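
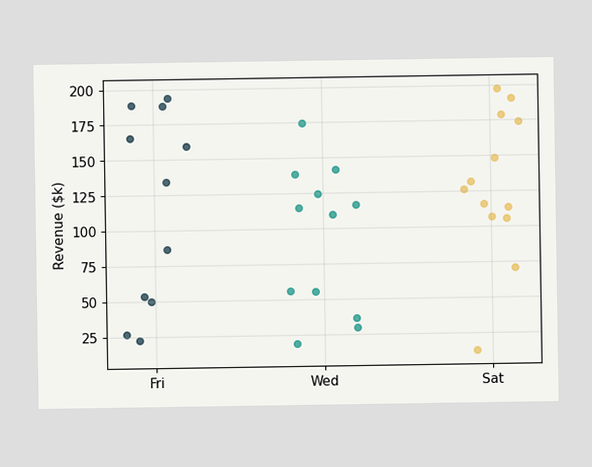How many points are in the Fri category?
Counting the markers in the Fri column gives 11.

11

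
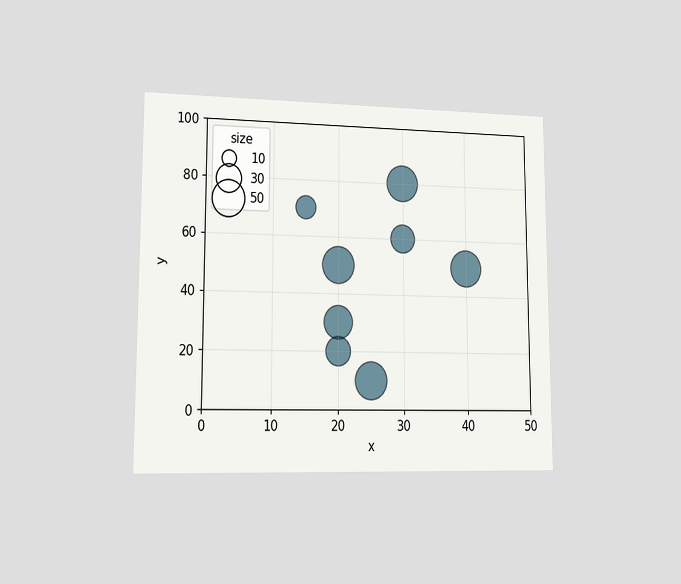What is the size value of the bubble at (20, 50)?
The chart is viewed at a slight angle. Matching the bubble at (20, 50) against the size legend gives 50.

50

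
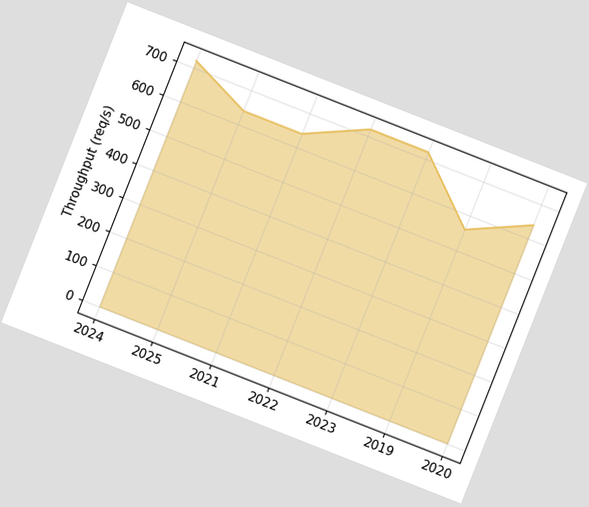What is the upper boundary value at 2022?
720req/s

The chart is tilted about 22° clockwise. At 2022 the upper boundary is at 720req/s.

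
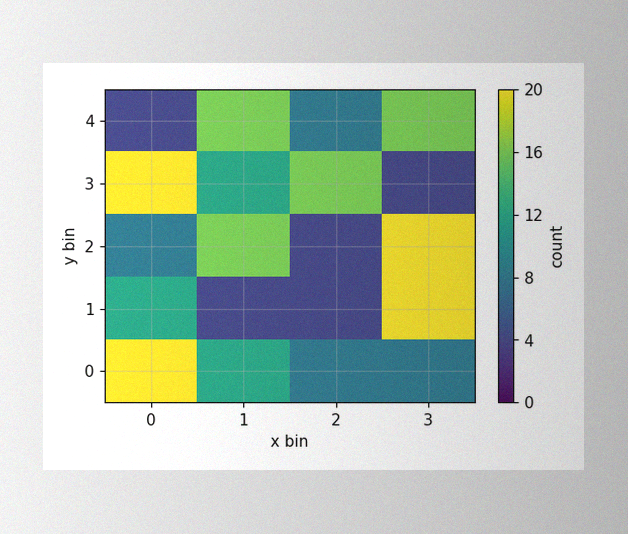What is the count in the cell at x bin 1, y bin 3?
The image has some photo noise and uneven lighting. Matching the cell (1, 3) against the colorbar gives 12.

12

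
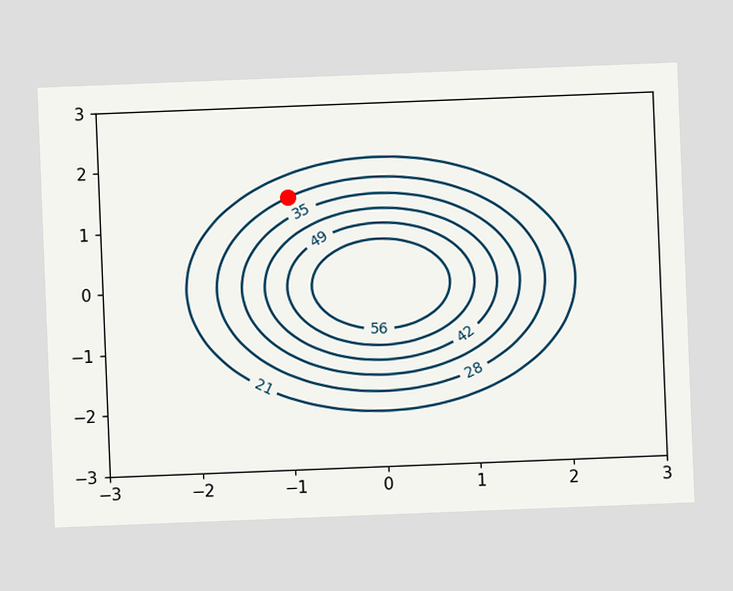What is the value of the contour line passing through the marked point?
The chart is tilted about 2° counter-clockwise. The marked point sits on the contour labelled 28.

28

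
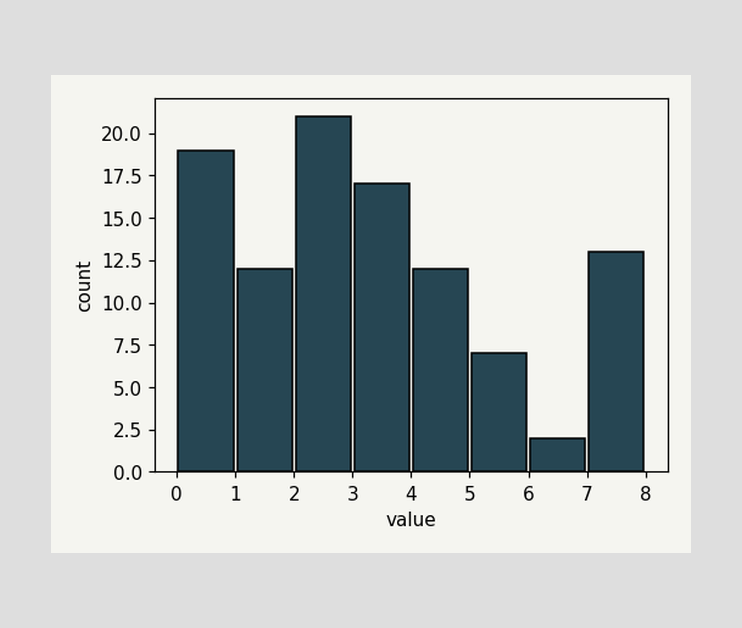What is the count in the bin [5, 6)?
The [5, 6) bin has height 7.

7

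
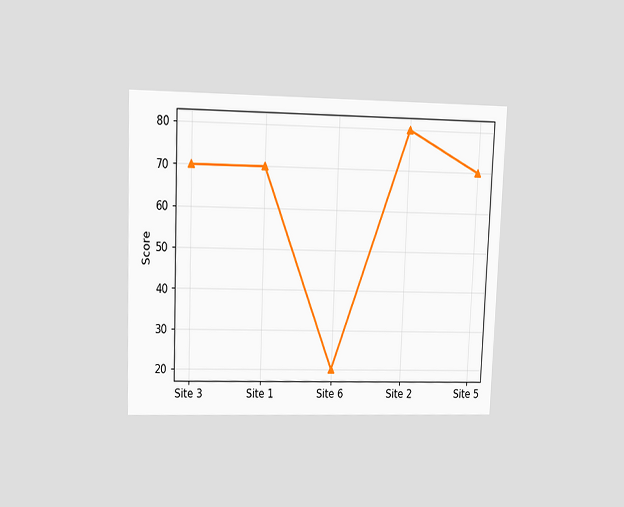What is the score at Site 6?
The chart is tilted about 2° clockwise and viewed at a slight angle. At Site 6, the line is at 20.

20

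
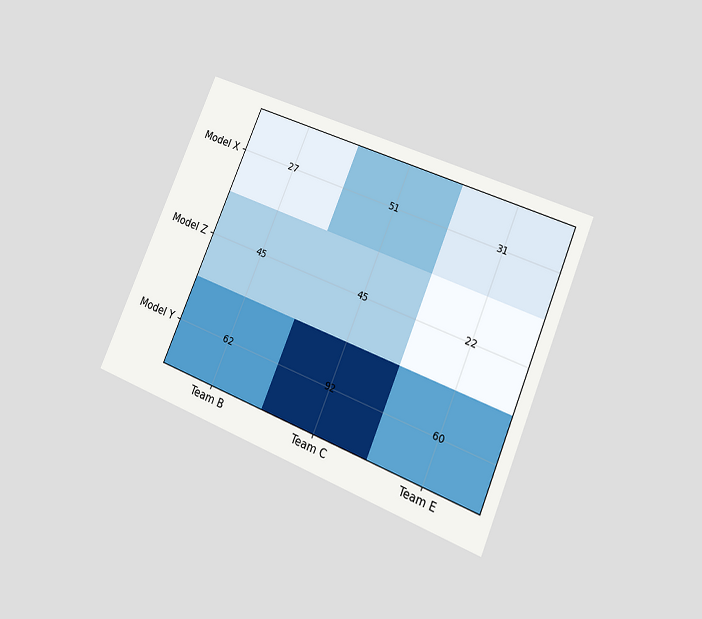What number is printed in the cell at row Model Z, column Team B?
45

The chart is tilted about 23° clockwise and viewed at a slight angle. The (Model Z, Team B) cell reads 45.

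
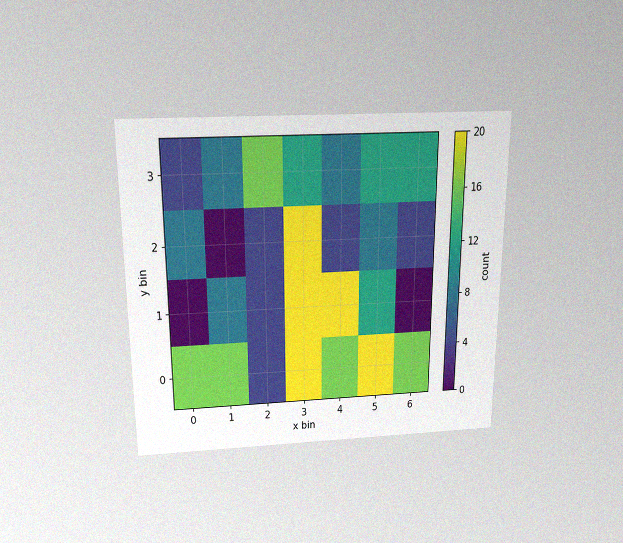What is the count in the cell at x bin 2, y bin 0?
The chart is viewed slightly from above, with some photo noise. Matching the cell (2, 0) against the colorbar gives 4.

4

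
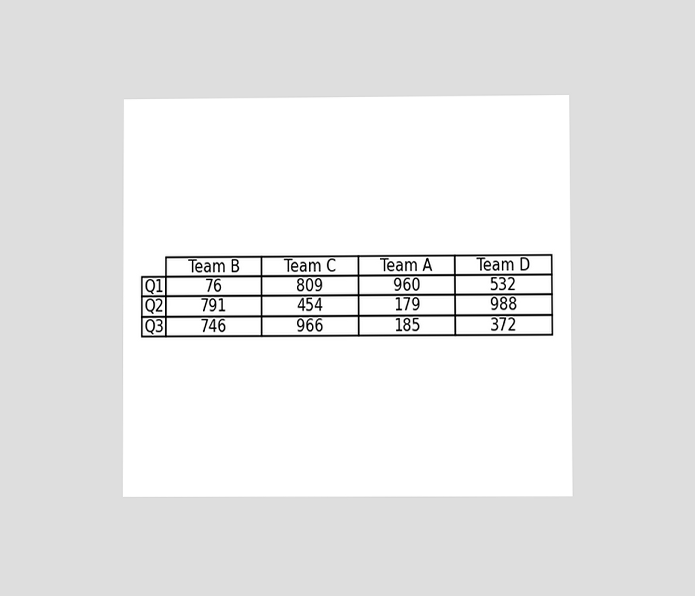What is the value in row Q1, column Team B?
76

The chart is viewed at a slight angle. The (Q1, Team B) cell reads 76.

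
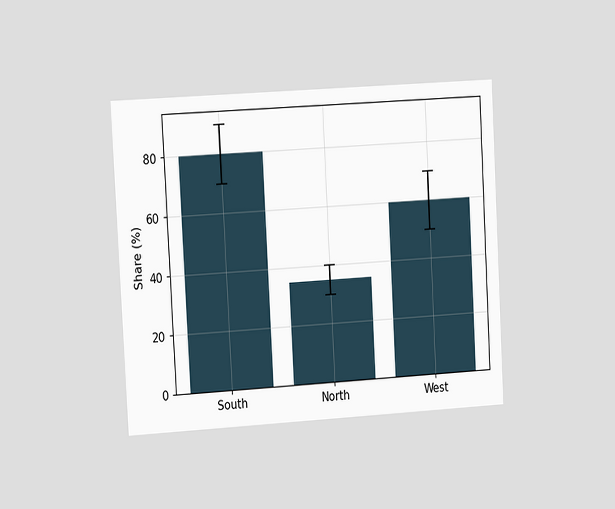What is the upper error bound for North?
The chart is tilted about 3° counter-clockwise and viewed at a slight angle. The North bar's upper whisker reaches 40%.

40%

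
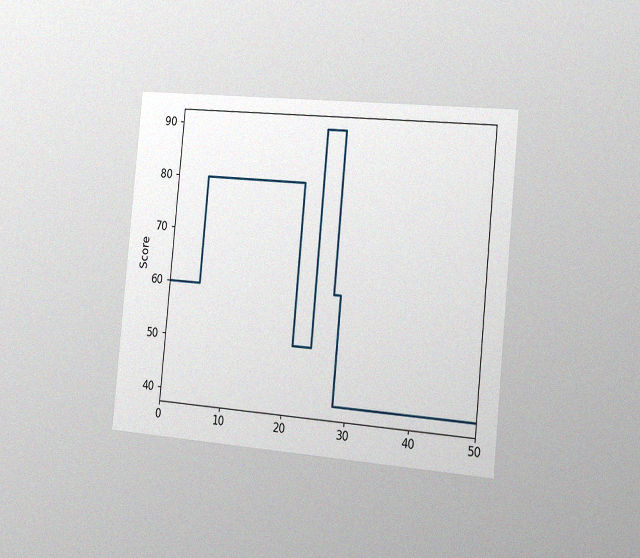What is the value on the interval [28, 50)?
The chart is tilted about 5° clockwise and viewed slightly from the right, with some photo noise. On [28, 50) the step sits at 40.

40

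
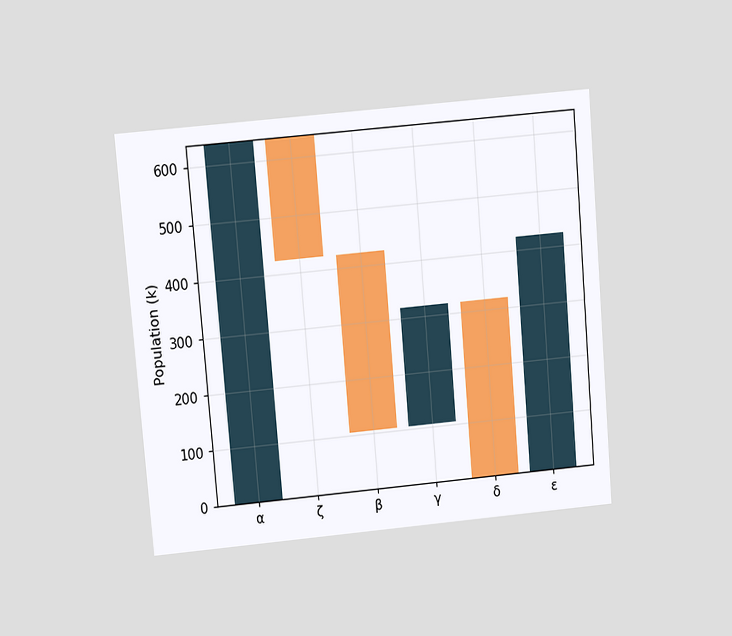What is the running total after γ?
The chart is tilted about 5° counter-clockwise and viewed at a slight angle. After γ the running total reaches 318k.

318k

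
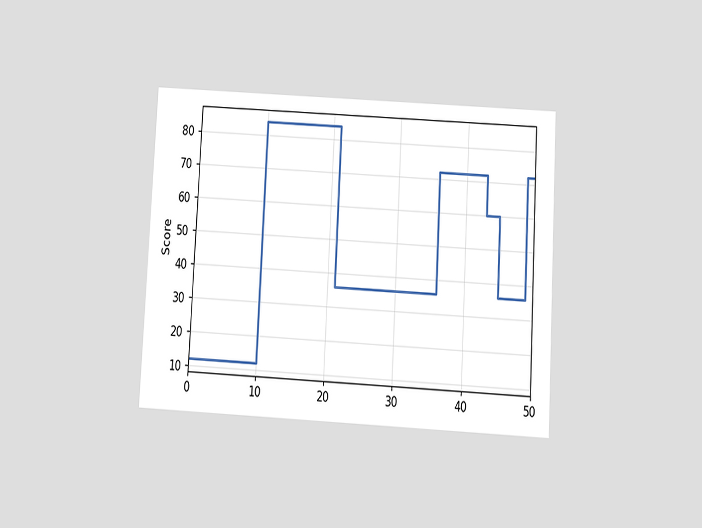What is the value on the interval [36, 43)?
The chart is tilted about 3° clockwise and viewed slightly from below. On [36, 43) the step sits at 72.

72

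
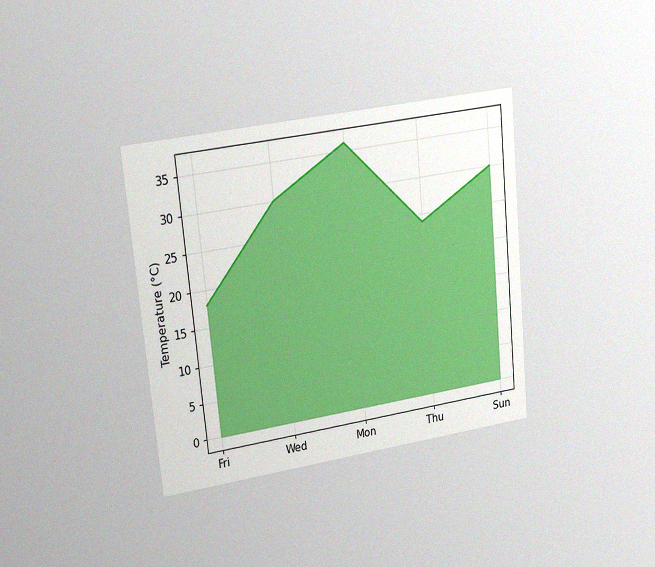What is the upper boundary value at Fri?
The chart is tilted about 6° counter-clockwise and viewed at a slight angle, with some photo noise. At Fri the upper boundary is at 18°C.

18°C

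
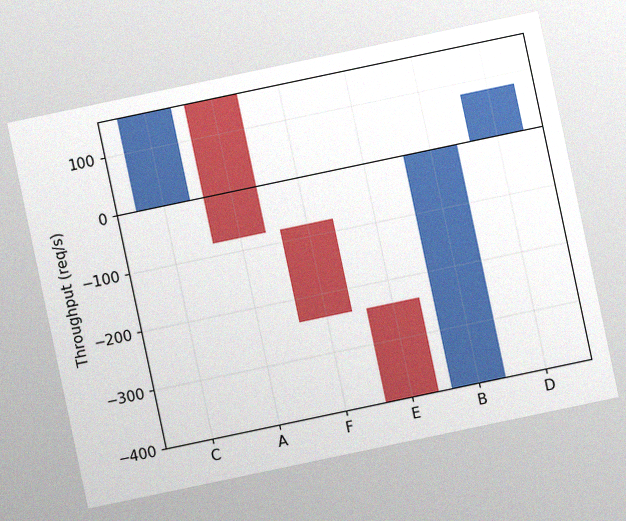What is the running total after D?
The chart is tilted about 12° counter-clockwise, with some photo noise. After D the running total reaches 80req/s.

80req/s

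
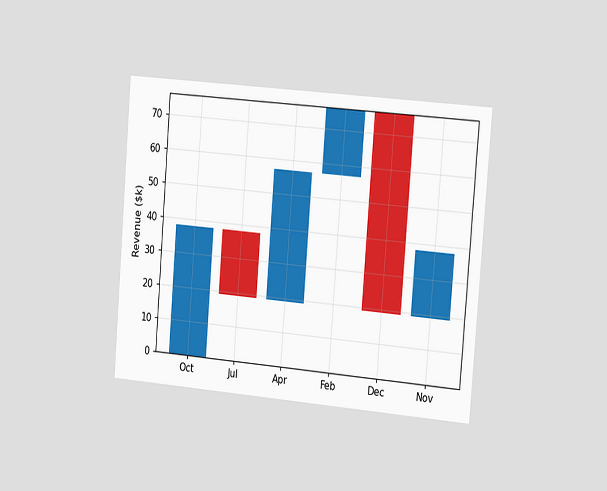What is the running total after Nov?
$38k

The chart is tilted about 5° clockwise and viewed slightly from the right. After Nov the running total reaches $38k.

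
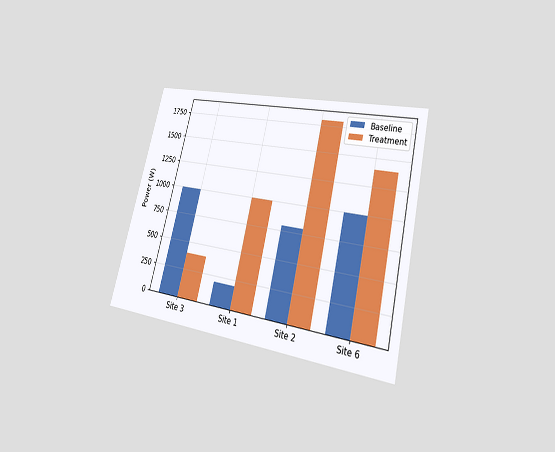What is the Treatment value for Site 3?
400W

The chart is tilted about 14° clockwise and viewed at a slight angle. The Treatment bar at Site 3 reaches 400W on the y-axis.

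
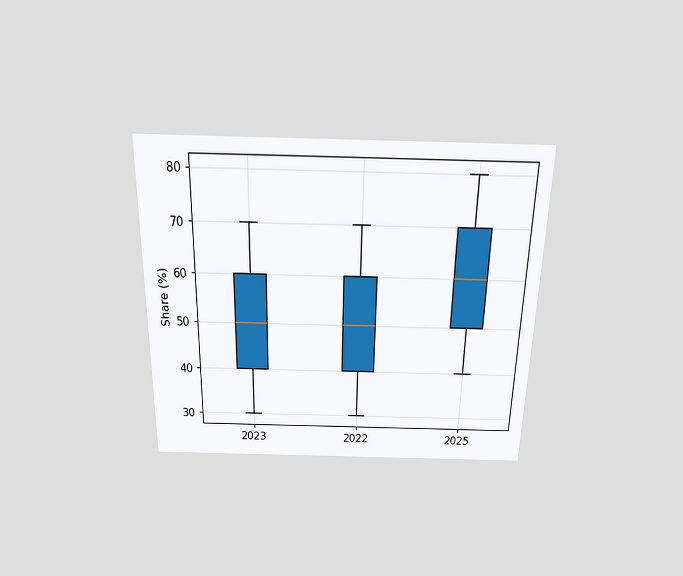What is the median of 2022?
50%

The chart is viewed slightly from above. The median line in the 2022 box sits at 50%.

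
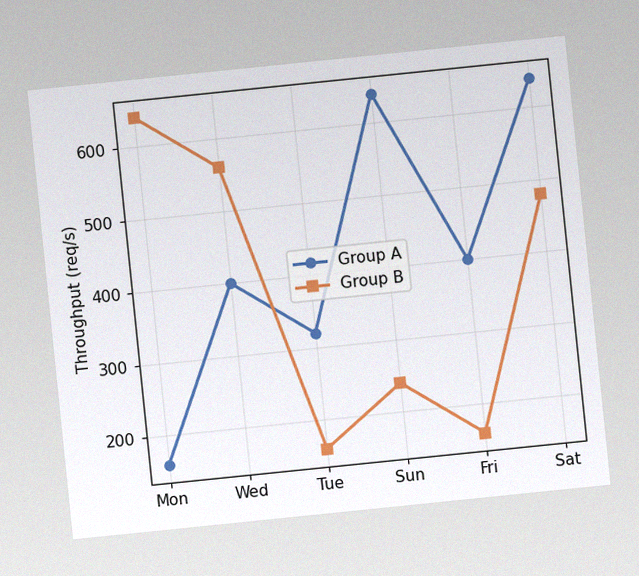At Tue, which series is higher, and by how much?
The chart is tilted about 6° counter-clockwise, with some photo noise. At Tue, Group A sits above the other line by 160req/s.

Group A, by 160req/s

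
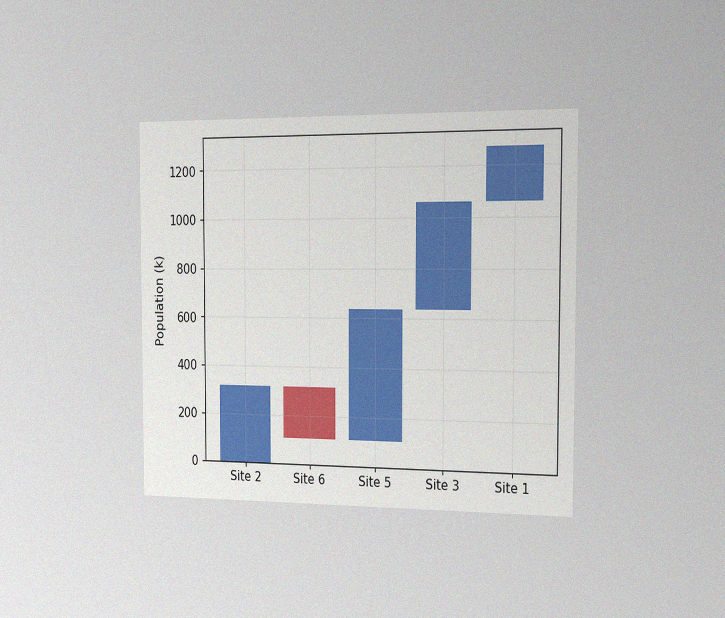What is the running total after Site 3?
1060k

The chart is viewed slightly from the right, with some photo noise. After Site 3 the running total reaches 1060k.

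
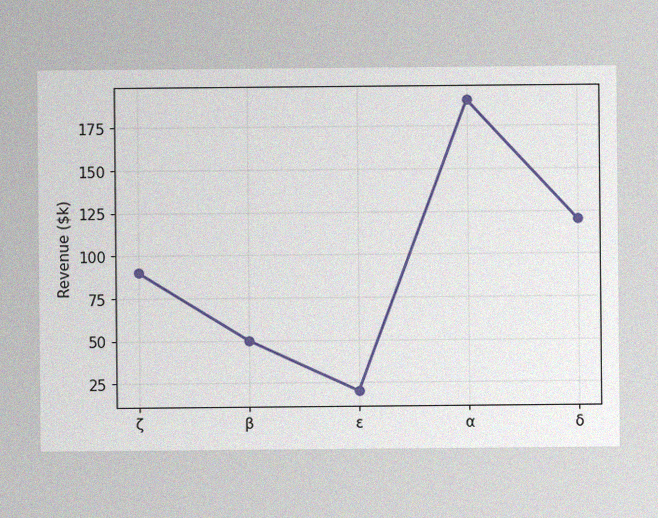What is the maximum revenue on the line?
The image has some photo noise and uneven lighting. The highest point is at α, and reading across to the y-axis gives $190k.

$190k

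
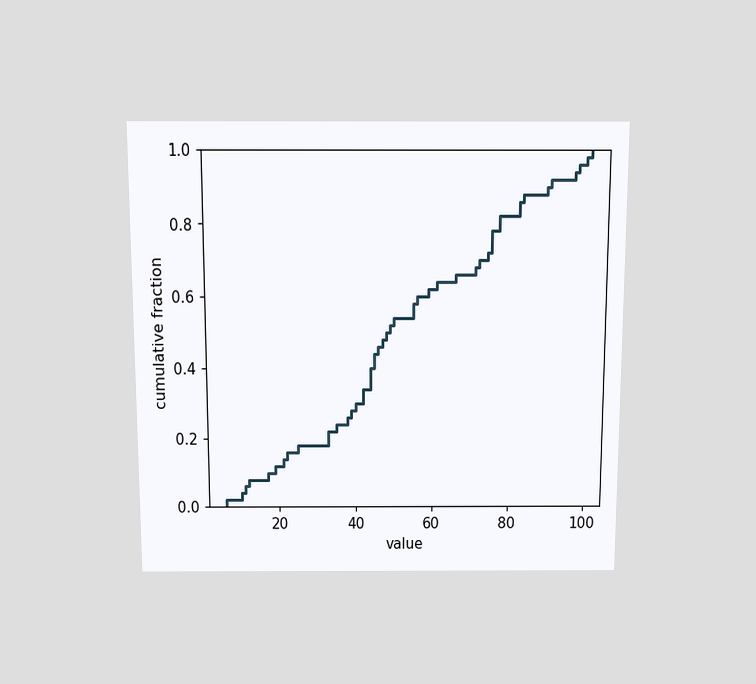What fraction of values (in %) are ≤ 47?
The chart is viewed slightly from above. At x=47 the ECDF step is at 48%.

48%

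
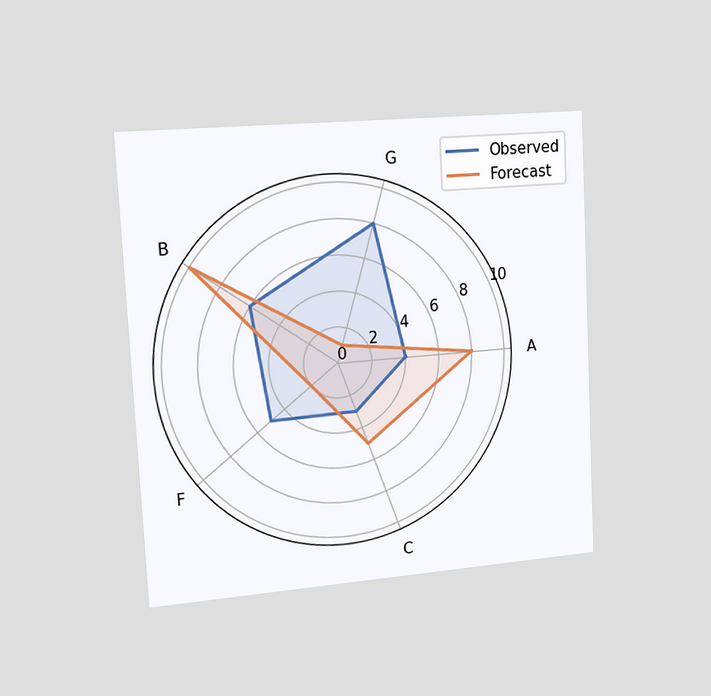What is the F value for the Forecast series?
The chart is tilted about 3° counter-clockwise and viewed slightly from the left. On the F axis, Forecast reaches 2.

2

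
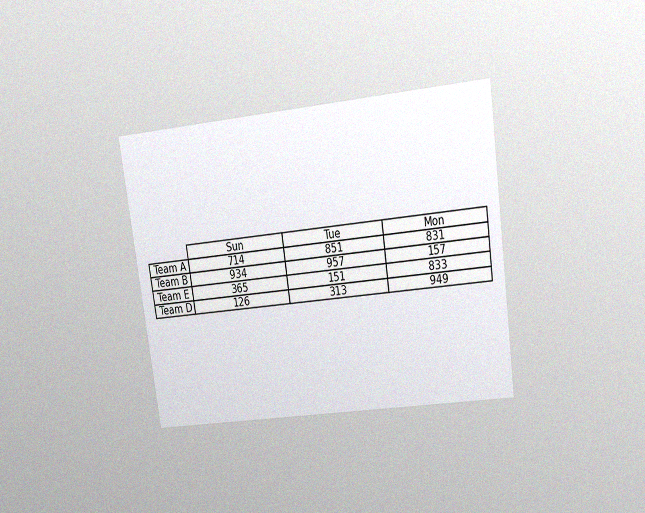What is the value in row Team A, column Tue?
851

The chart is tilted about 8° counter-clockwise and viewed at a slight angle, with some photo noise. The (Team A, Tue) cell reads 851.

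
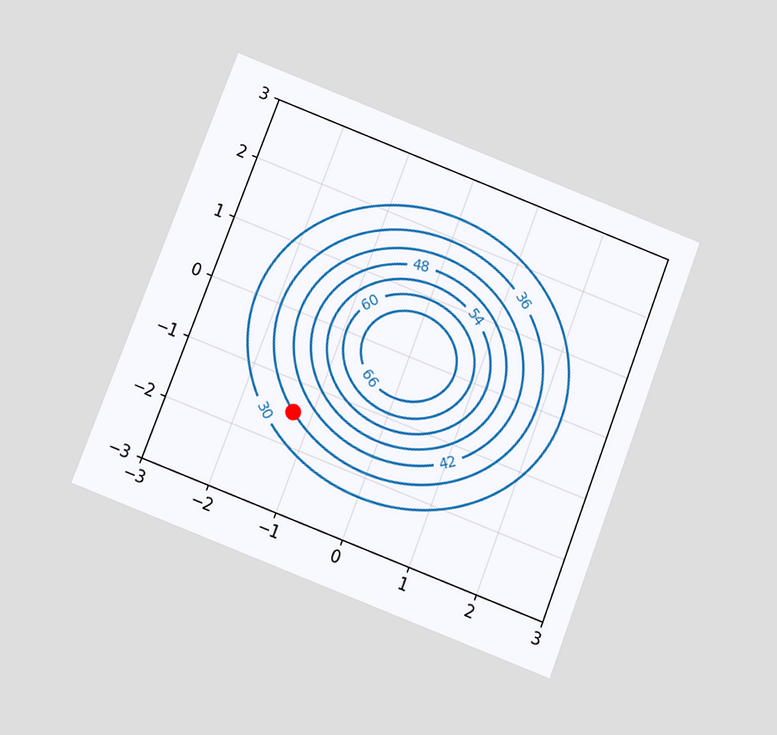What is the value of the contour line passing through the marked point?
The chart is tilted about 21° clockwise and viewed slightly from below. The marked point sits on the contour labelled 36.

36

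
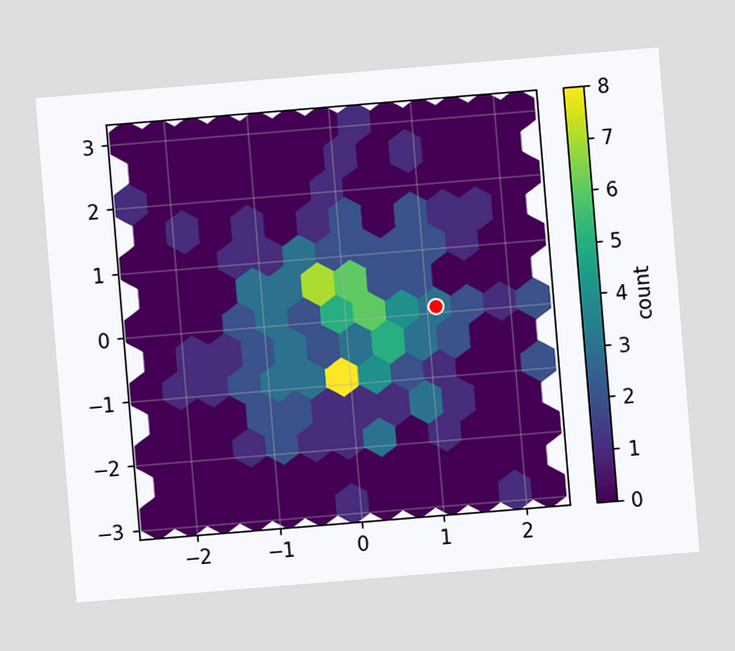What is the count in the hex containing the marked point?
The chart is tilted about 5° counter-clockwise. The marked hex reads 3 on the colorbar.

3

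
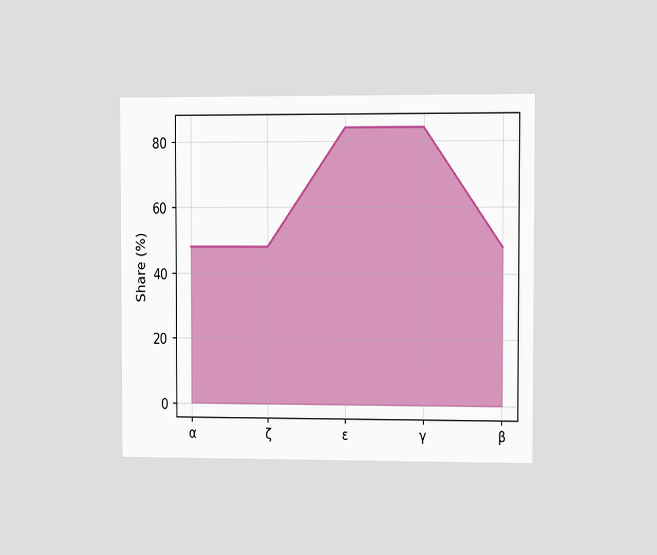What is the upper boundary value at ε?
The chart is viewed slightly from the right. At ε the upper boundary is at 84%.

84%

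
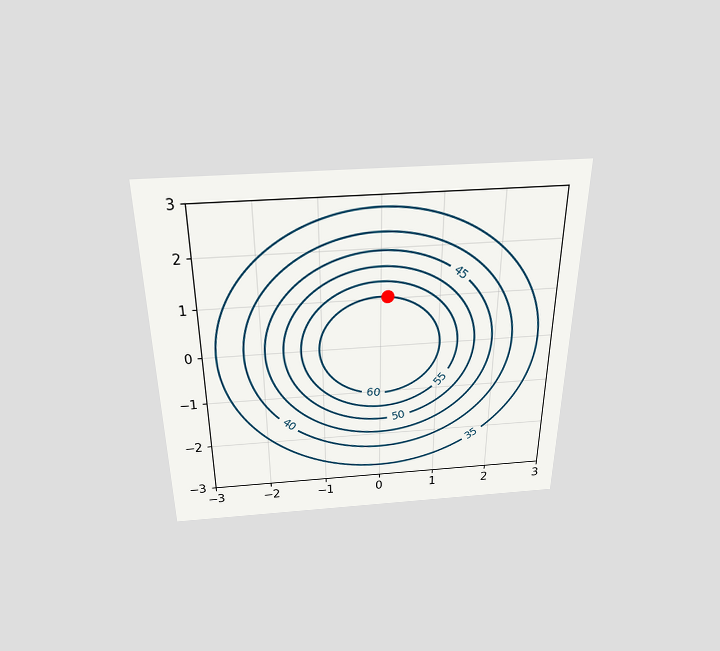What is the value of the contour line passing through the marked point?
60

The chart is viewed slightly from above. The marked point sits on the contour labelled 60.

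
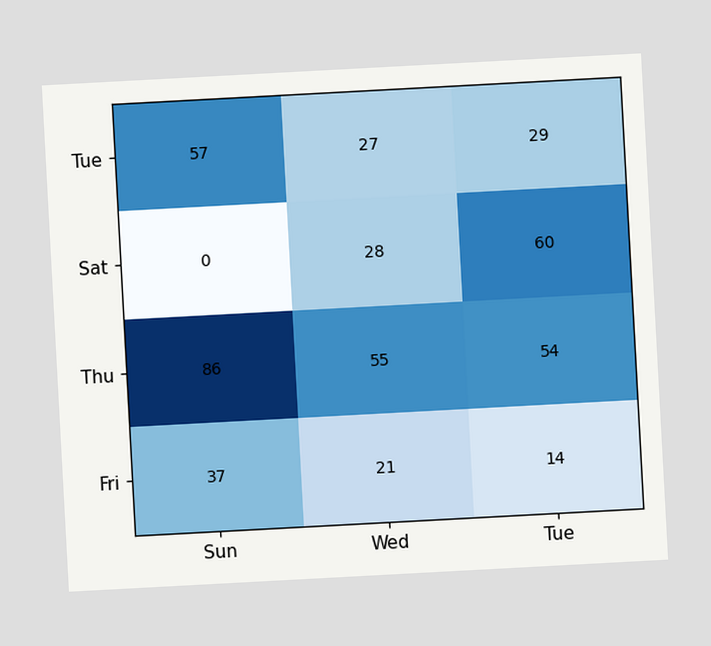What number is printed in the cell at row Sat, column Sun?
The chart is tilted about 3° counter-clockwise. The (Sat, Sun) cell reads 0.

0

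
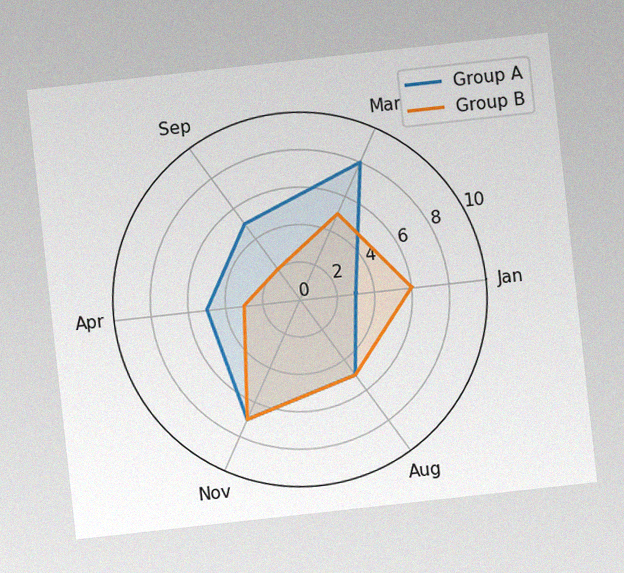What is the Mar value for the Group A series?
8

The chart is tilted about 6° counter-clockwise, with some photo noise. On the Mar axis, Group A reaches 8.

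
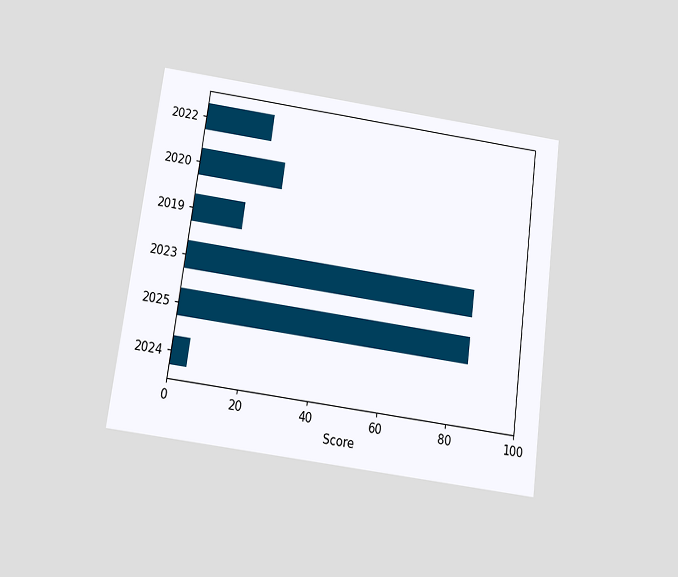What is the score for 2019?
The chart is tilted about 8° clockwise and viewed slightly from below. Reading along the chart's x-axis, the 2019 bar reaches 15.

15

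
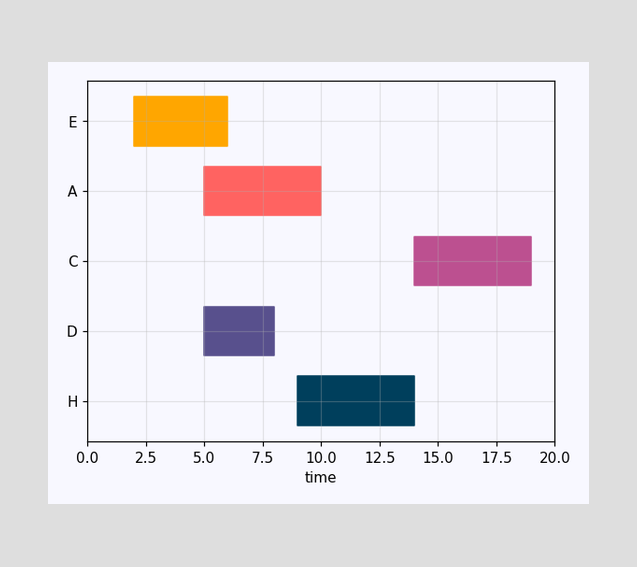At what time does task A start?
The A bar begins at t=5.

5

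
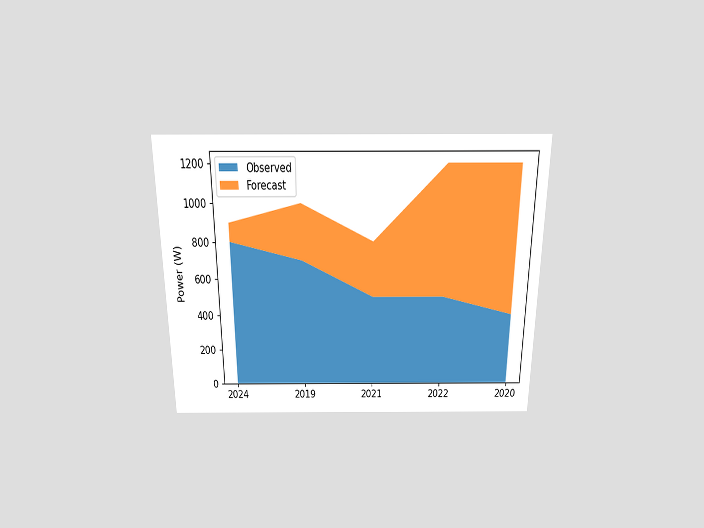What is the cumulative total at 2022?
1200W

The chart is viewed slightly from above. The stacked total at 2022 reaches 1200W.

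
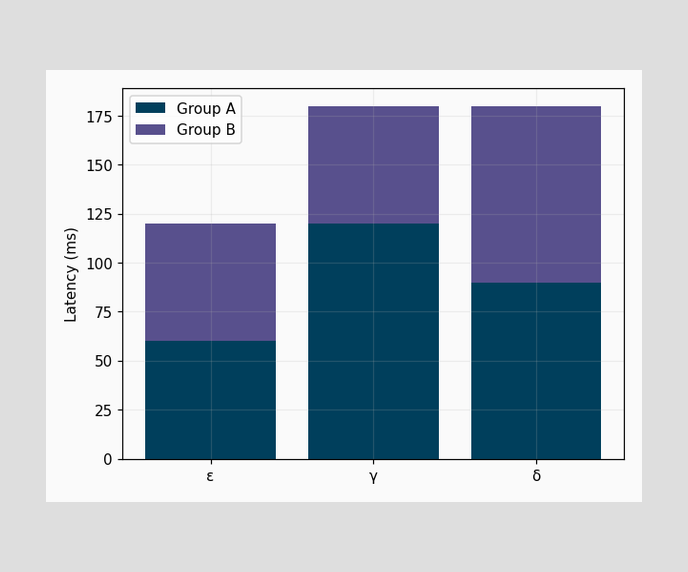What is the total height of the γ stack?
The γ stack's top reaches 180ms on the y-axis.

180ms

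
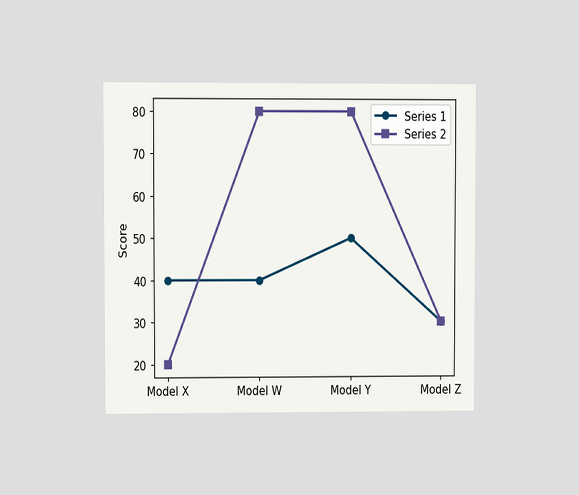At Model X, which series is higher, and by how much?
Series 1, by 20

The chart is viewed at a slight angle. At Model X, Series 1 sits above the other line by 20.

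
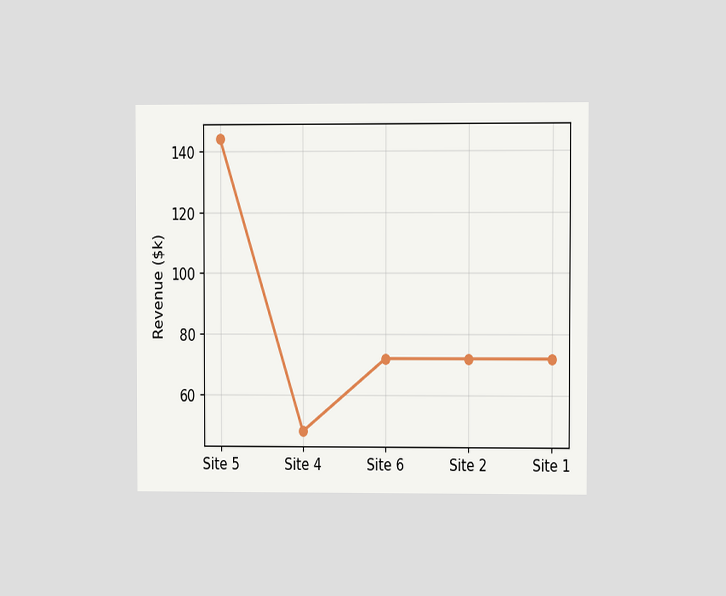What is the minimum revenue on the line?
The chart is viewed at a slight angle. The lowest point is at Site 4, and reading across to the y-axis gives $48k.

$48k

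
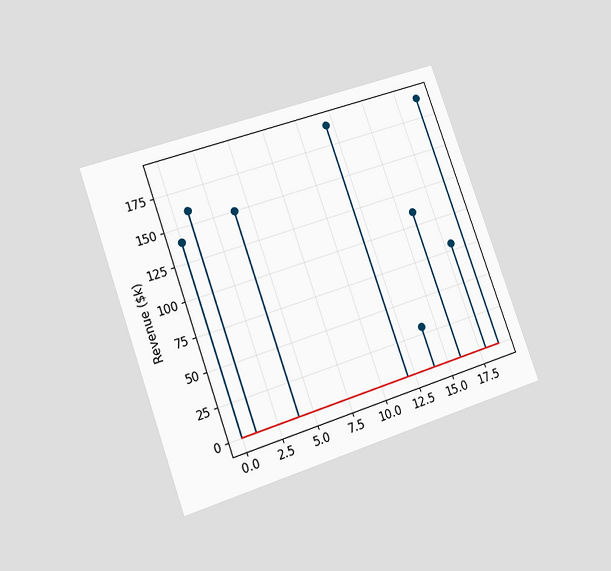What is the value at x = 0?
The chart is tilted about 19° counter-clockwise and viewed at a slight angle. The stem at x=0 reaches $140k.

$140k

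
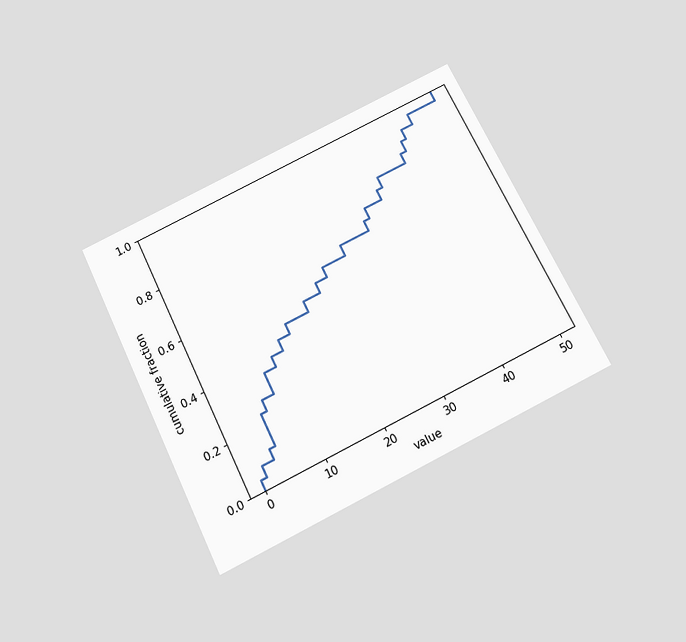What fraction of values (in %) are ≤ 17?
52%

The chart is tilted about 26° counter-clockwise and viewed slightly from below. At x=17 the ECDF step is at 52%.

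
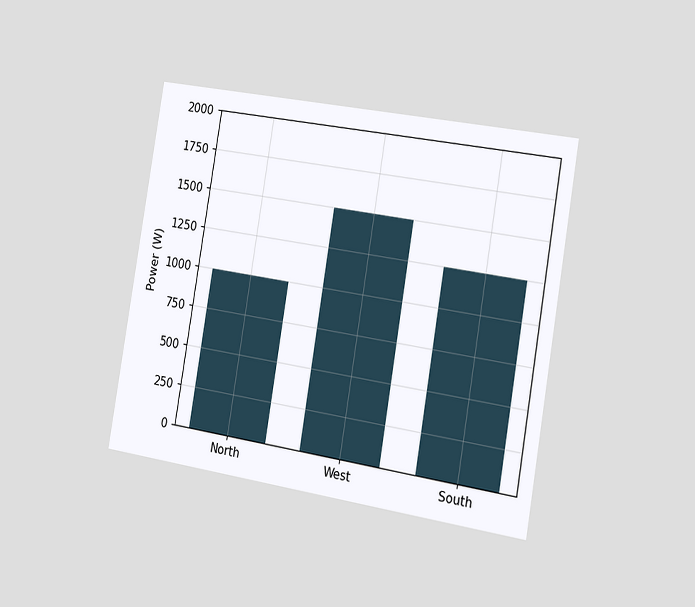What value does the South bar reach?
The chart is tilted about 9° clockwise and viewed slightly from the right. Reading along the chart's y-axis, the South bar reaches 1250W.

1250W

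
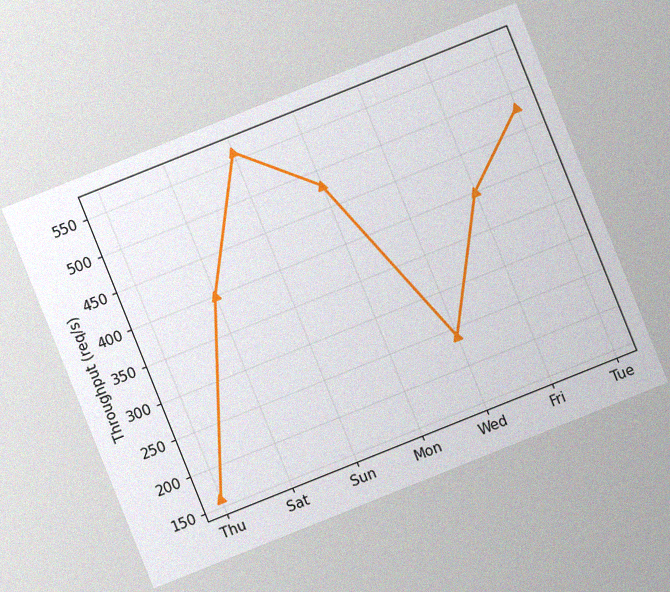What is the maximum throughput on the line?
560req/s

The chart is tilted about 22° counter-clockwise, with some photo noise. The highest point is at Sun, and reading across to the y-axis gives 560req/s.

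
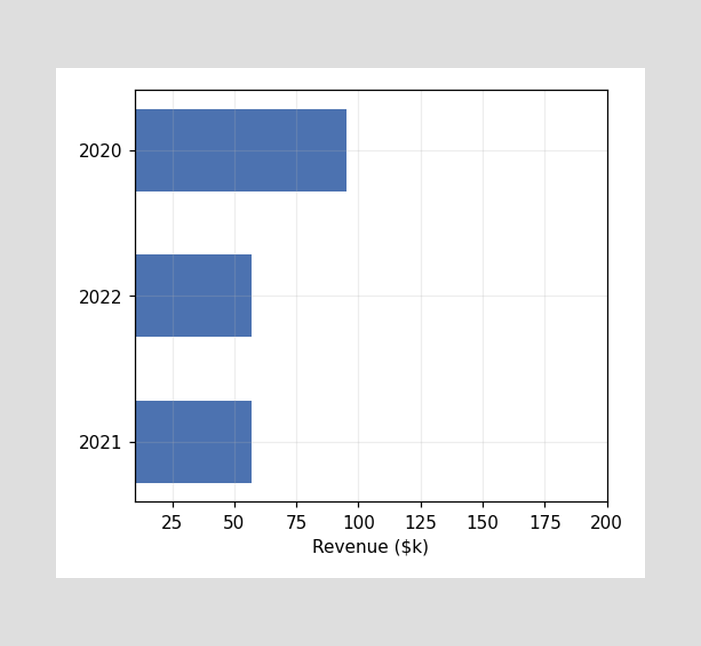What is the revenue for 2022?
Reading along the chart's x-axis, the 2022 bar reaches $57k.

$57k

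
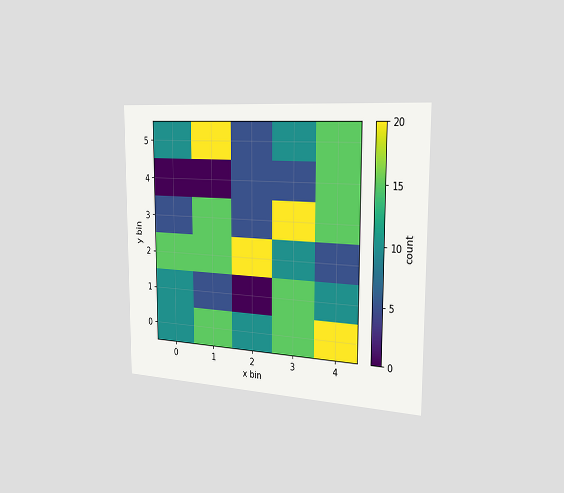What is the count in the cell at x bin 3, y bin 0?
15

The chart is viewed slightly from the right. Matching the cell (3, 0) against the colorbar gives 15.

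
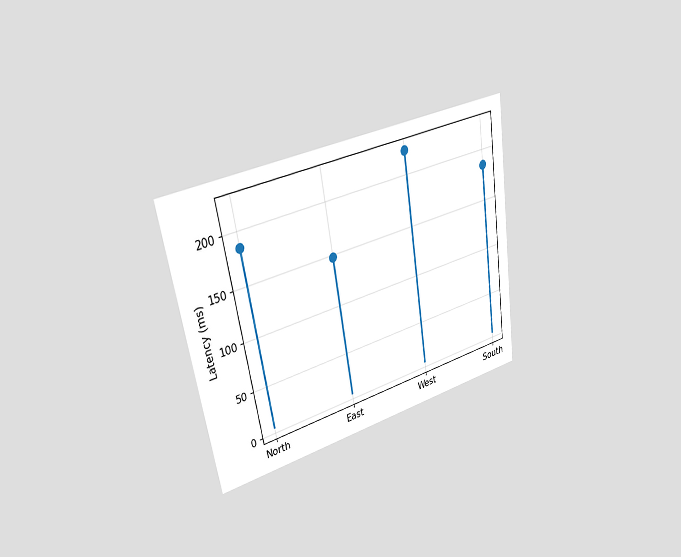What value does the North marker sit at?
The chart is tilted about 9° counter-clockwise and viewed slightly from the left. The North marker sits at 185ms.

185ms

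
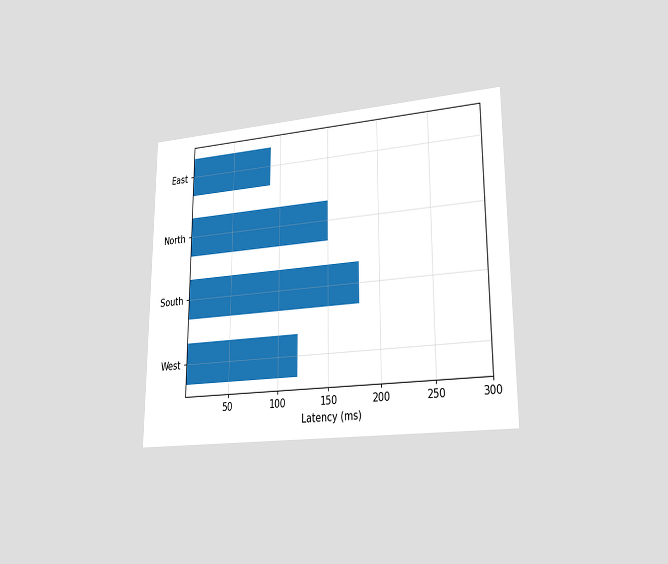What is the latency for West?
120ms

The chart is viewed slightly from the right. Reading along the chart's x-axis, the West bar reaches 120ms.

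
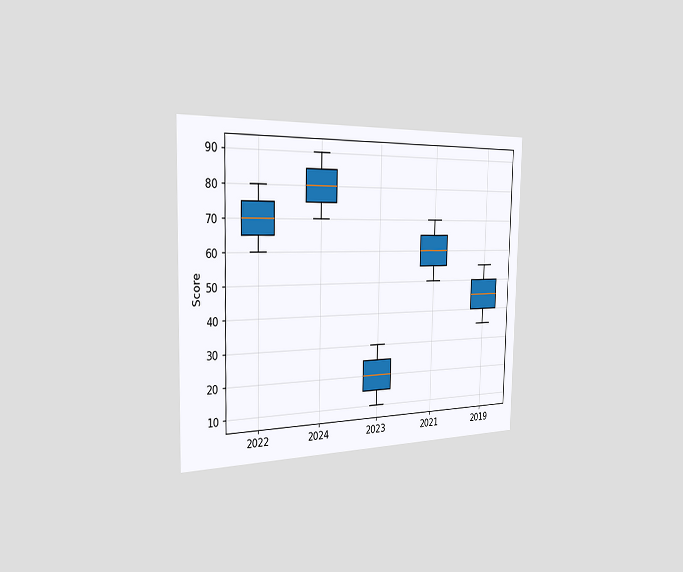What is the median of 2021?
The chart is viewed slightly from the left. The median line in the 2021 box sits at 60.

60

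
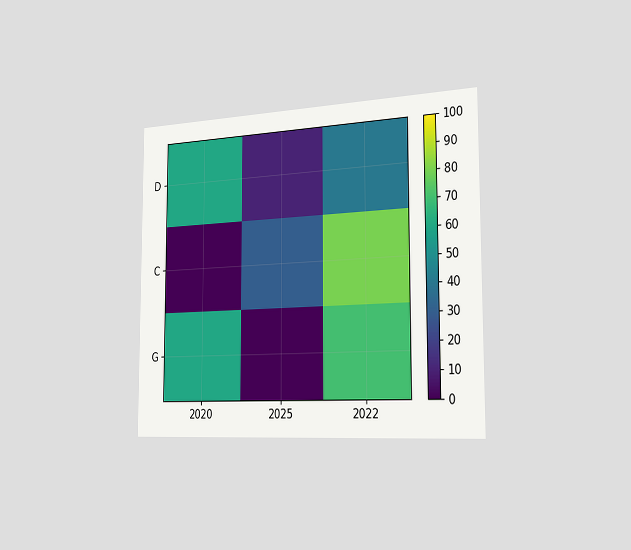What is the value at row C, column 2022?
The chart is viewed slightly from the right. Matching cell (C, 2022) against the colorbar gives 80.

80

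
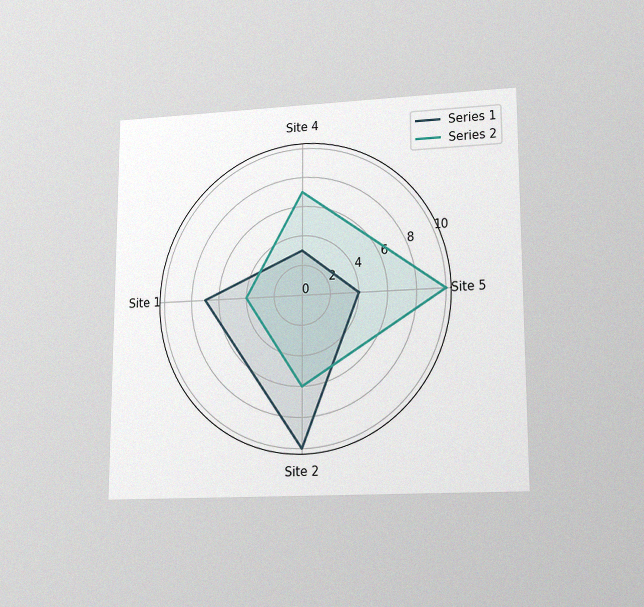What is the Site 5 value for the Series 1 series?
The chart is viewed at a slight angle, with some photo noise. On the Site 5 axis, Series 1 reaches 4.

4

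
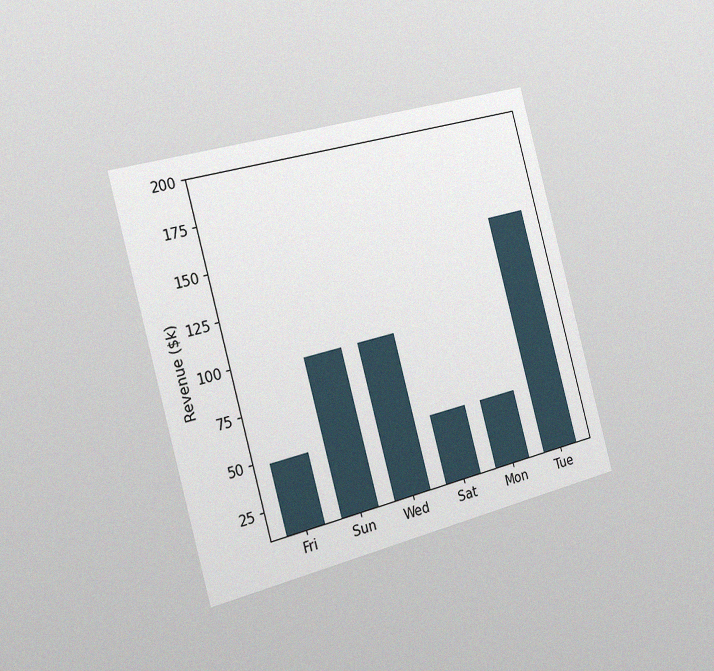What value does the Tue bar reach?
The chart is tilted about 15° counter-clockwise and viewed slightly from the left, with some photo noise. Reading along the chart's y-axis, the Tue bar reaches $144k.

$144k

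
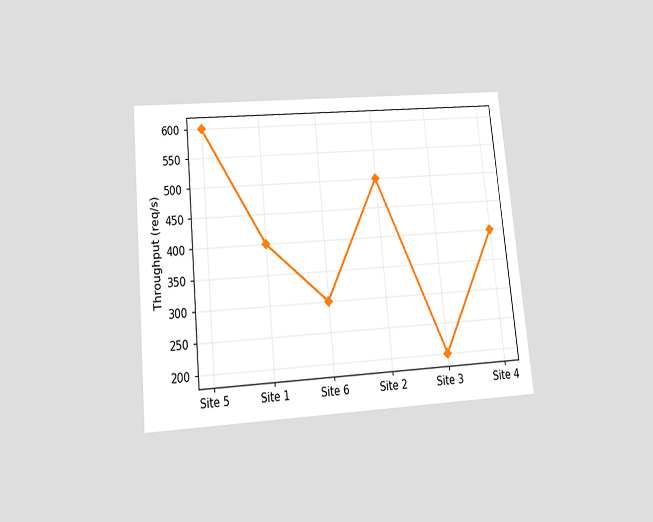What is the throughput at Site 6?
The chart is tilted about 6° counter-clockwise and viewed slightly from below. At Site 6, the line is at 300req/s.

300req/s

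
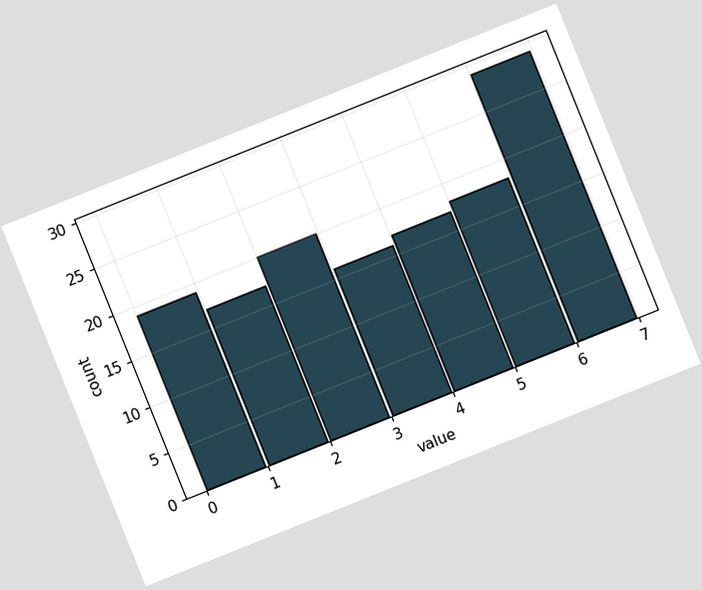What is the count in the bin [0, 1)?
19

The chart is tilted about 22° counter-clockwise. The [0, 1) bin has height 19.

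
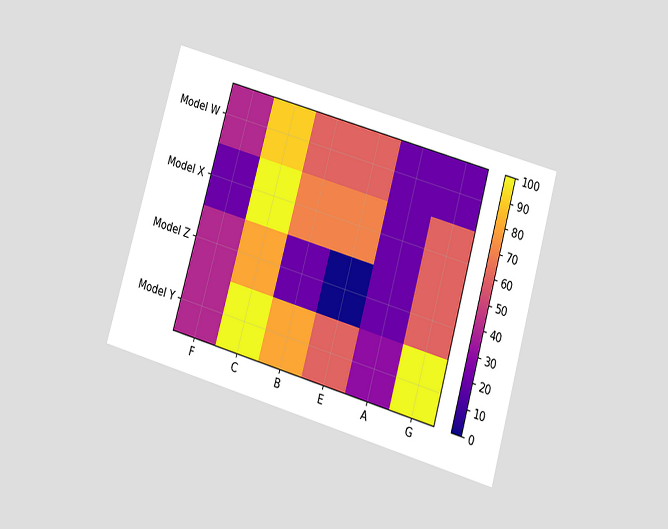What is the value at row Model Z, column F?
The chart is tilted about 16° clockwise and viewed at a slight angle. Matching cell (Model Z, F) against the colorbar gives 40.

40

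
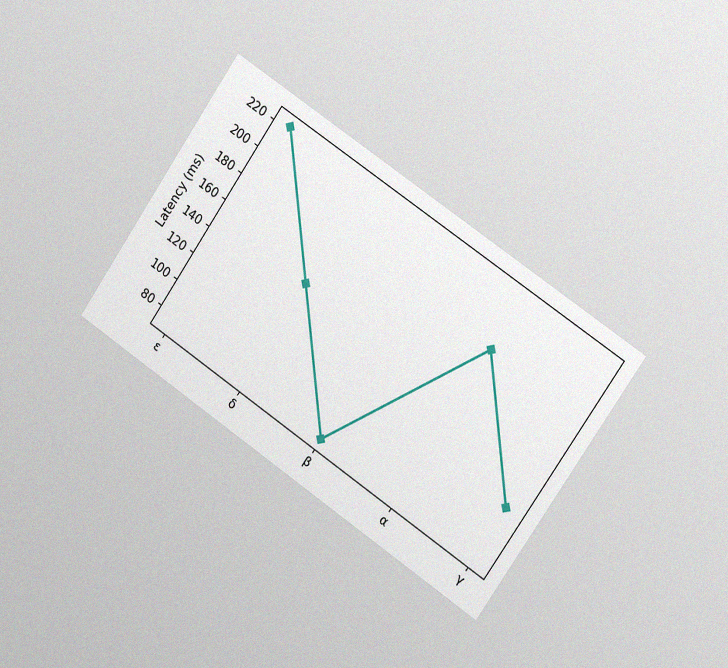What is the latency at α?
185ms

The chart is tilted about 34° clockwise and viewed slightly from the right, with some photo noise. At α, the line is at 185ms.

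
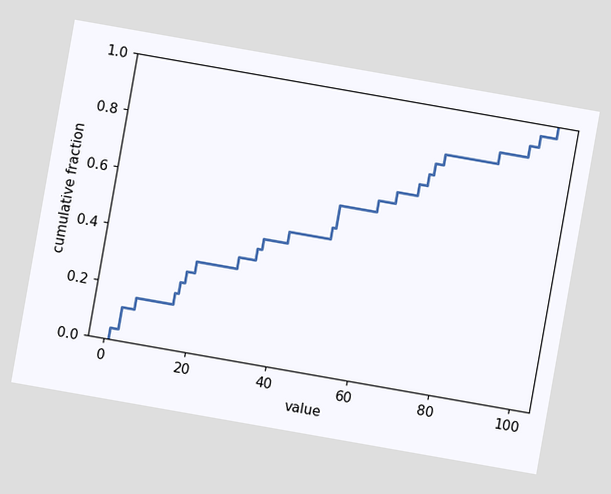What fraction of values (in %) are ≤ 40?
The chart is tilted about 10° clockwise. At x=40 the ECDF step is at 48%.

48%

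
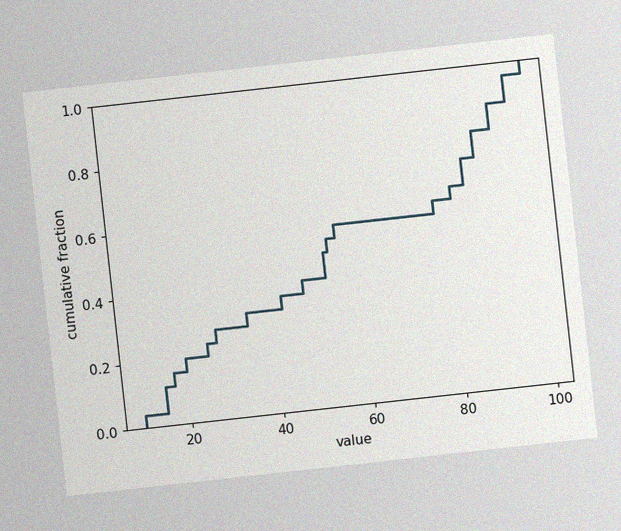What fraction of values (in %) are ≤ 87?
The chart is tilted about 6° counter-clockwise, with some photo noise. At x=87 the ECDF step is at 80%.

80%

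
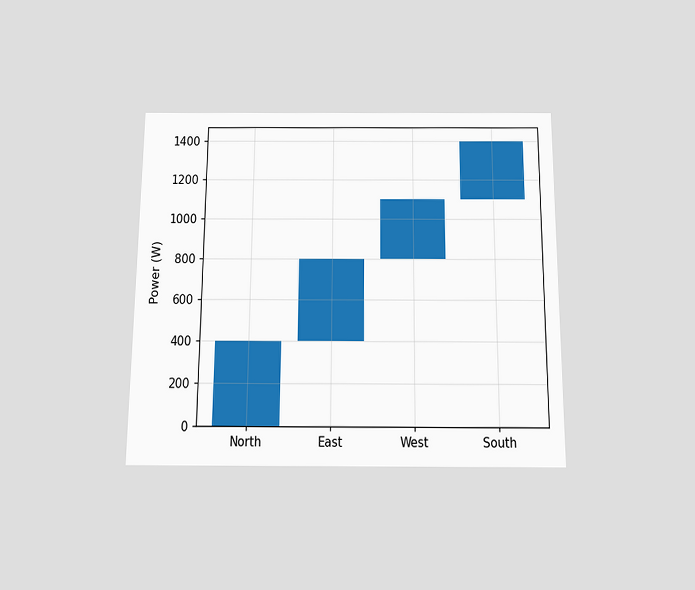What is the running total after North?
The chart is viewed slightly from below. After North the running total reaches 400W.

400W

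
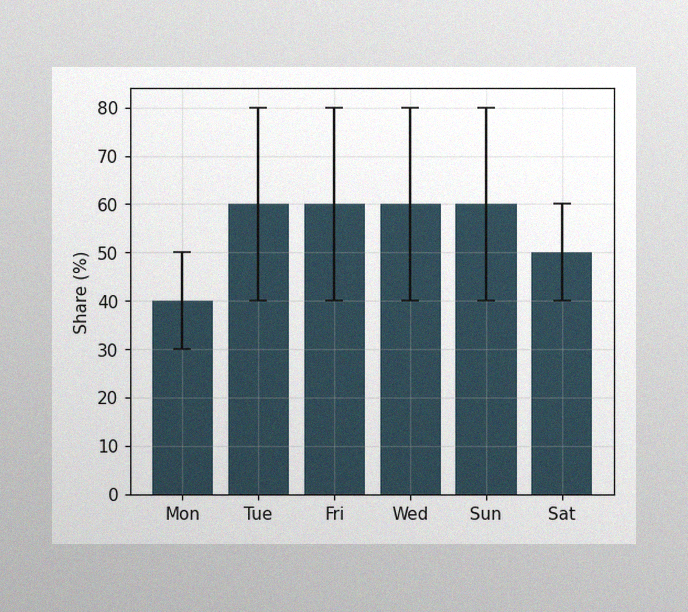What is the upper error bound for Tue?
The image has some photo noise and uneven lighting. The Tue bar's upper whisker reaches 80%.

80%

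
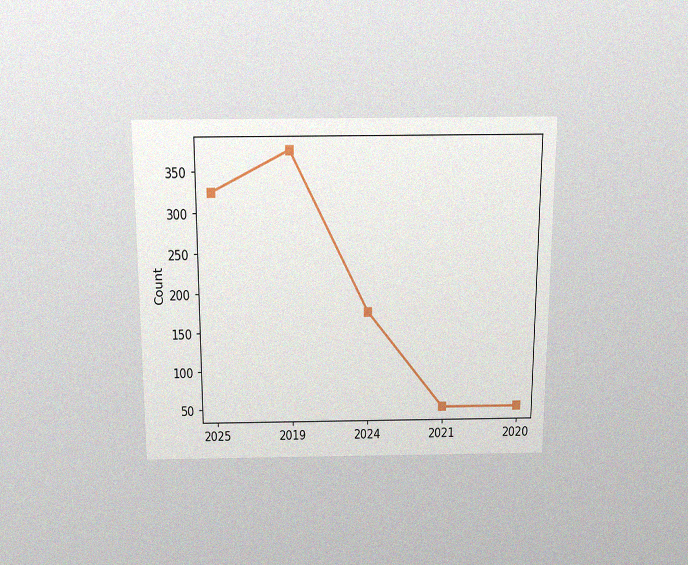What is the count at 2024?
The chart is viewed slightly from above, with some photo noise. At 2024, the line is at 175.

175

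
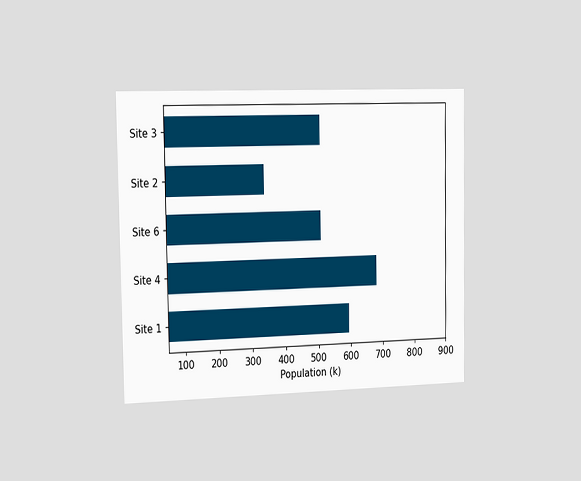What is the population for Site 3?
510k

The chart is viewed slightly from the left. Reading along the chart's x-axis, the Site 3 bar reaches 510k.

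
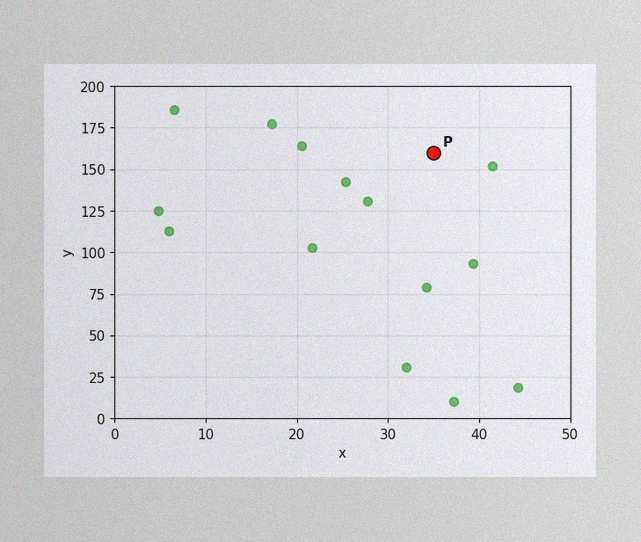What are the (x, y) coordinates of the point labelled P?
(35, 160)

The image has some photo noise and uneven lighting. Following the gridlines from P to each axis, P sits at (35, 160).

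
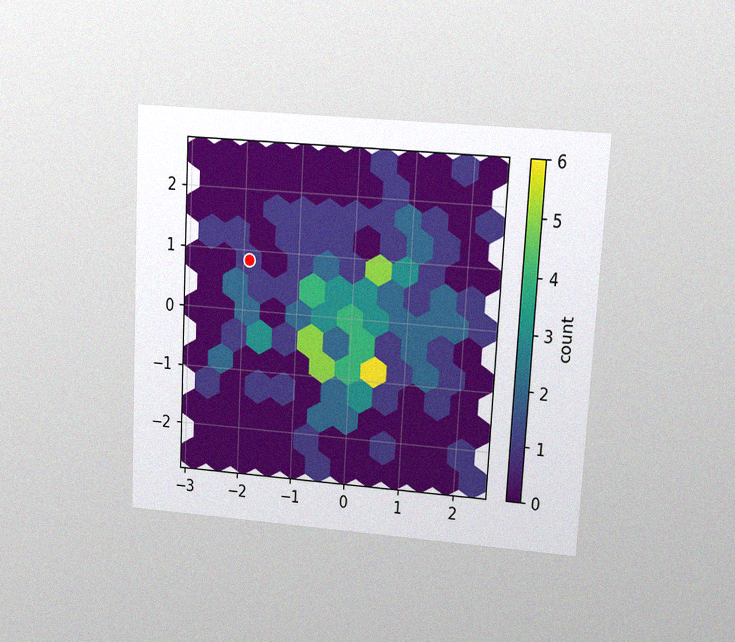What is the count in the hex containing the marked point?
1

The chart is tilted about 3° clockwise and viewed at a slight angle, with some photo noise. The marked hex reads 1 on the colorbar.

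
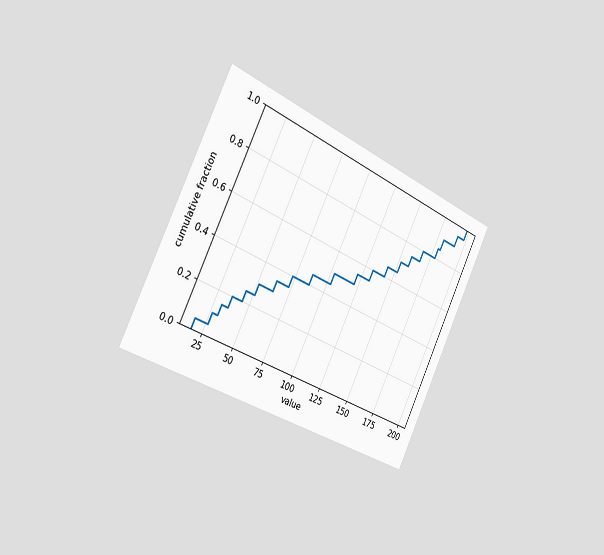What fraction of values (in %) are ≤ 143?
65%

The chart is tilted about 26° clockwise and viewed slightly from the left. At x=143 the ECDF step is at 65%.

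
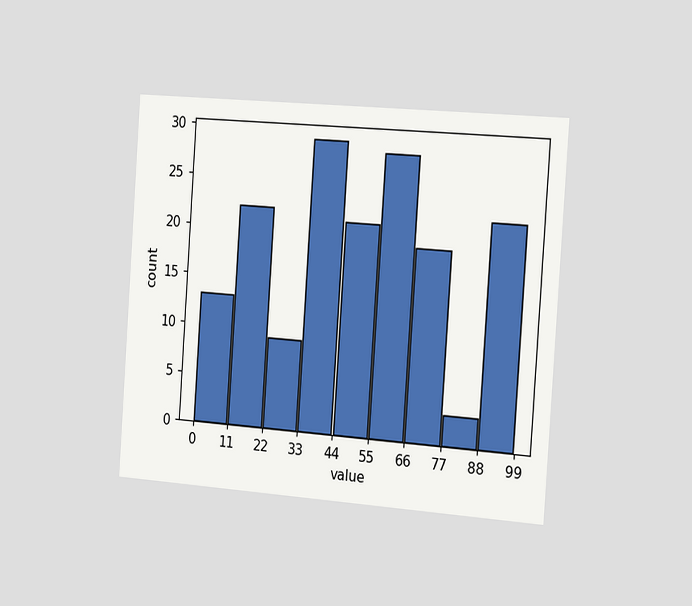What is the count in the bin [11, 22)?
22

The chart is tilted about 4° clockwise and viewed slightly from the right. The [11, 22) bin has height 22.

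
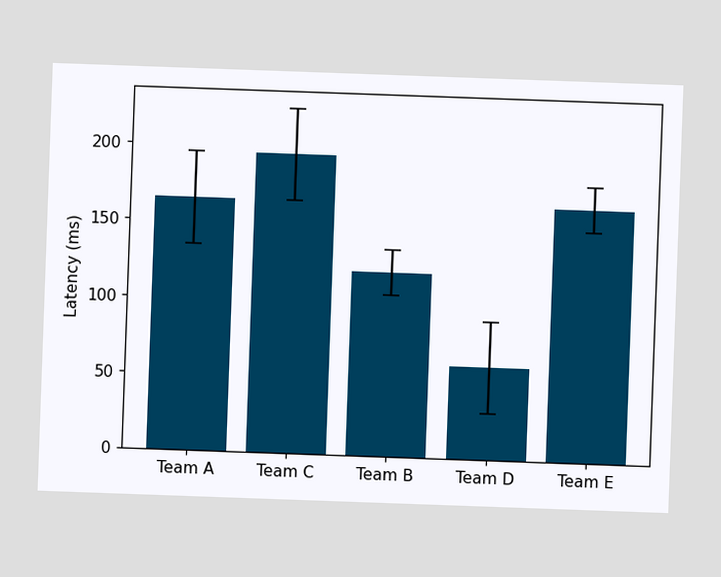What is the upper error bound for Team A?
The chart is tilted about 2° clockwise. The Team A bar's upper whisker reaches 195ms.

195ms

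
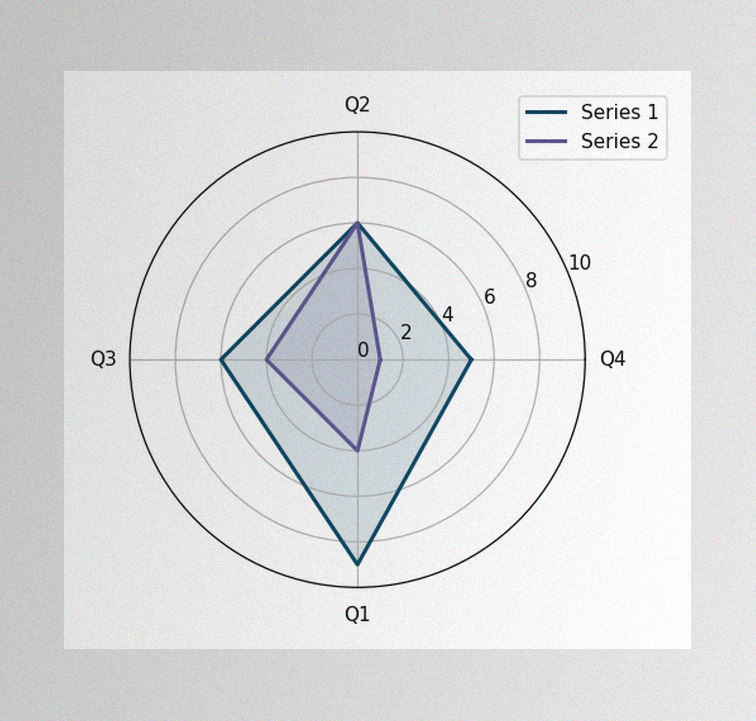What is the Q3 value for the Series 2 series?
The image has some photo noise and uneven lighting. On the Q3 axis, Series 2 reaches 4.

4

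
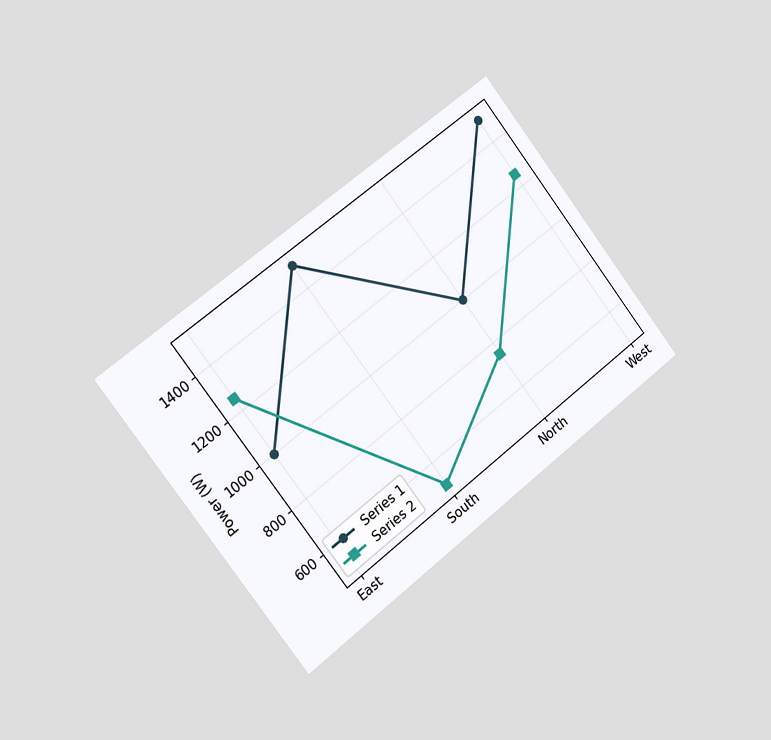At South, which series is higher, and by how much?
Series 1, by 1000W

The chart is tilted about 38° counter-clockwise and viewed slightly from the left. At South, Series 1 sits above the other line by 1000W.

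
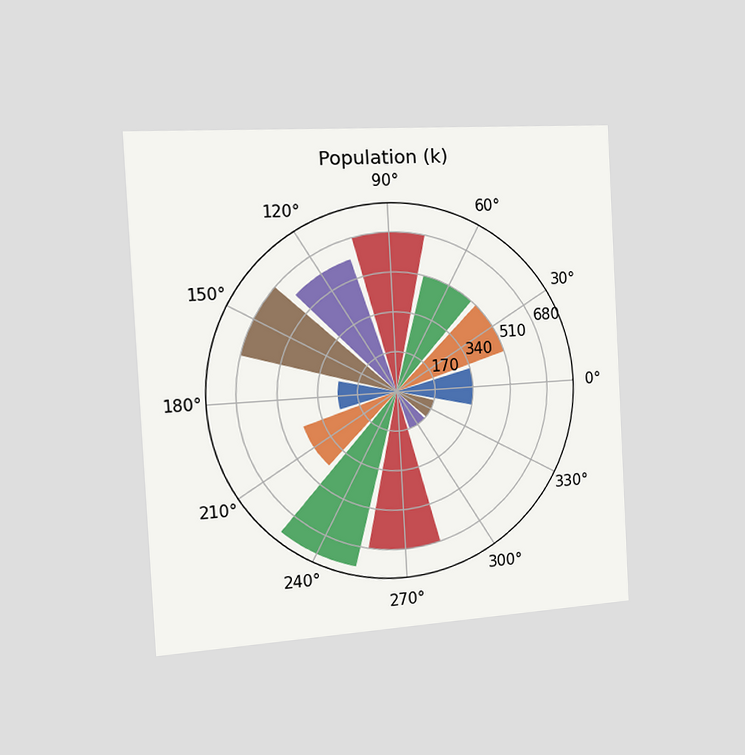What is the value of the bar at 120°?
595k

The chart is tilted about 3° counter-clockwise and viewed slightly from the left. The bar at 120° reaches 595k on the radial axis.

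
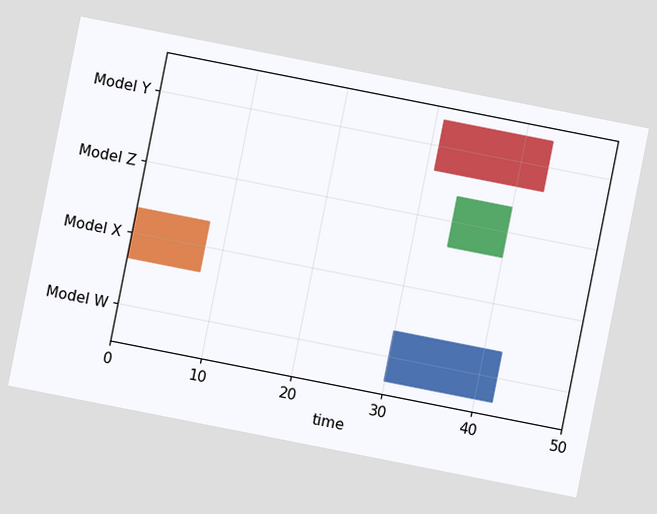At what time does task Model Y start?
31

The chart is tilted about 11° clockwise. The Model Y bar begins at t=31.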